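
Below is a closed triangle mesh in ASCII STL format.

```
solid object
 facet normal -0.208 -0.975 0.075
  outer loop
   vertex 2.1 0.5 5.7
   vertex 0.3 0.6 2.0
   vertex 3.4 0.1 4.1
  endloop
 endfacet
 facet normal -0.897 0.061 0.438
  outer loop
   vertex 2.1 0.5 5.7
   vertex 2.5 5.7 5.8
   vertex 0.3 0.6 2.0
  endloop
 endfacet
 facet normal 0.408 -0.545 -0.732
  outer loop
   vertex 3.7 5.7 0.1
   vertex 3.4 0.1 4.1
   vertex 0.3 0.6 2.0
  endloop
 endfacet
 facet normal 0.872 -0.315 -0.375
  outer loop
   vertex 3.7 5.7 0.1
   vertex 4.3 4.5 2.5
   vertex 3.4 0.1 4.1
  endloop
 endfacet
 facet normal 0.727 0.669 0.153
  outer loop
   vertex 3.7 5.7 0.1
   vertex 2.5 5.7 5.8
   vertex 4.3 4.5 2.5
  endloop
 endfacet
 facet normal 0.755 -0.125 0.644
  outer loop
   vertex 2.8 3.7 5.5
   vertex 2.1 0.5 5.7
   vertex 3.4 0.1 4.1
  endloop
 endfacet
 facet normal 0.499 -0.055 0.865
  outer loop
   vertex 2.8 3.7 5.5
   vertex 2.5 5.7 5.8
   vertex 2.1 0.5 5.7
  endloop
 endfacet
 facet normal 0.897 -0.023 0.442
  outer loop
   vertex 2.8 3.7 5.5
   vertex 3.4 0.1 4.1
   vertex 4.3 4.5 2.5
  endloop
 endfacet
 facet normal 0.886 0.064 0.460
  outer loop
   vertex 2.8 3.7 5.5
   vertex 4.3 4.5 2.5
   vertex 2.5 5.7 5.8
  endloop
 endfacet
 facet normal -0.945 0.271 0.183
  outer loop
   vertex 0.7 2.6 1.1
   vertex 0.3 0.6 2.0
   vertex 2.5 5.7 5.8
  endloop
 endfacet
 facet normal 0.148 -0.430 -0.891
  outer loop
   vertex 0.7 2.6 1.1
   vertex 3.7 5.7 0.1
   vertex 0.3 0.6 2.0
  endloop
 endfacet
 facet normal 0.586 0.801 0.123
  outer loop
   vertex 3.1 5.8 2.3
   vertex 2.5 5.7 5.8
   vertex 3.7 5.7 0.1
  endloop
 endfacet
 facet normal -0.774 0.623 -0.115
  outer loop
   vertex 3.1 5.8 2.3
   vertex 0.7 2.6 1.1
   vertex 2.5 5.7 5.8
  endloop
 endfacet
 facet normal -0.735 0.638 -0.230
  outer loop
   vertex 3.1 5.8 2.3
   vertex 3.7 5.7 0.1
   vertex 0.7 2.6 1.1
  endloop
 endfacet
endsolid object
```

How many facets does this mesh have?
14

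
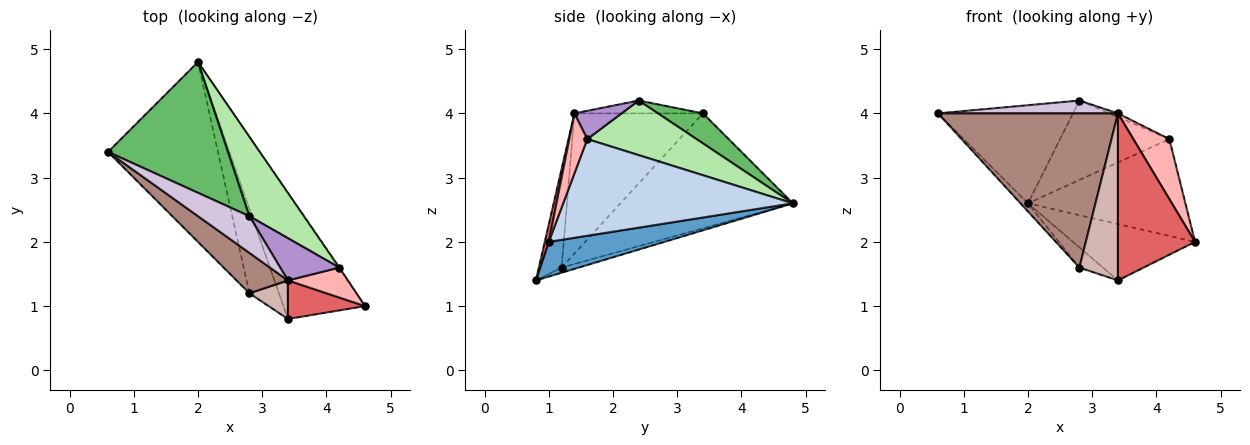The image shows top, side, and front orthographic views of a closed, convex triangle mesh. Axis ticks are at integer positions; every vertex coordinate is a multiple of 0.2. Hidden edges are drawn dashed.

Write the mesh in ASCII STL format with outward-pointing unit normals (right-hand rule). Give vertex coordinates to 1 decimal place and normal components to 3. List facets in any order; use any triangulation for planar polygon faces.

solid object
 facet normal 0.362 0.382 -0.851
  outer loop
   vertex 3.4 0.8 1.4
   vertex 2.0 4.8 2.6
   vertex 4.6 1.0 2.0
  endloop
 endfacet
 facet normal 0.825 0.565 -0.006
  outer loop
   vertex 4.2 1.6 3.6
   vertex 4.6 1.0 2.0
   vertex 2.0 4.8 2.6
  endloop
 endfacet
 facet normal -0.722 0.031 -0.691
  outer loop
   vertex 2.8 1.2 1.6
   vertex 0.6 3.4 4.0
   vertex 2.0 4.8 2.6
  endloop
 endfacet
 facet normal -0.167 0.229 -0.959
  outer loop
   vertex 2.8 1.2 1.6
   vertex 2.0 4.8 2.6
   vertex 3.4 0.8 1.4
  endloop
 endfacet
 facet normal 0.196 0.588 0.784
  outer loop
   vertex 2.8 2.4 4.2
   vertex 2.0 4.8 2.6
   vertex 0.6 3.4 4.0
  endloop
 endfacet
 facet normal 0.577 0.577 0.577
  outer loop
   vertex 2.8 2.4 4.2
   vertex 4.2 1.6 3.6
   vertex 2.0 4.8 2.6
  endloop
 endfacet
 facet normal 0.050 -0.973 0.225
  outer loop
   vertex 3.4 1.4 4.0
   vertex 3.4 0.8 1.4
   vertex 4.6 1.0 2.0
  endloop
 endfacet
 facet normal 0.408 -0.816 0.408
  outer loop
   vertex 3.4 1.4 4.0
   vertex 4.6 1.0 2.0
   vertex 4.2 1.6 3.6
  endloop
 endfacet
 facet normal 0.430 0.078 0.899
  outer loop
   vertex 3.4 1.4 4.0
   vertex 4.2 1.6 3.6
   vertex 2.8 2.4 4.2
  endloop
 endfacet
 facet normal -0.230 -0.322 0.919
  outer loop
   vertex 3.4 1.4 4.0
   vertex 2.8 2.4 4.2
   vertex 0.6 3.4 4.0
  endloop
 endfacet
 facet normal -0.568 -0.796 0.208
  outer loop
   vertex 3.4 1.4 4.0
   vertex 0.6 3.4 4.0
   vertex 2.8 1.2 1.6
  endloop
 endfacet
 facet normal -0.498 -0.845 0.195
  outer loop
   vertex 3.4 1.4 4.0
   vertex 2.8 1.2 1.6
   vertex 3.4 0.8 1.4
  endloop
 endfacet
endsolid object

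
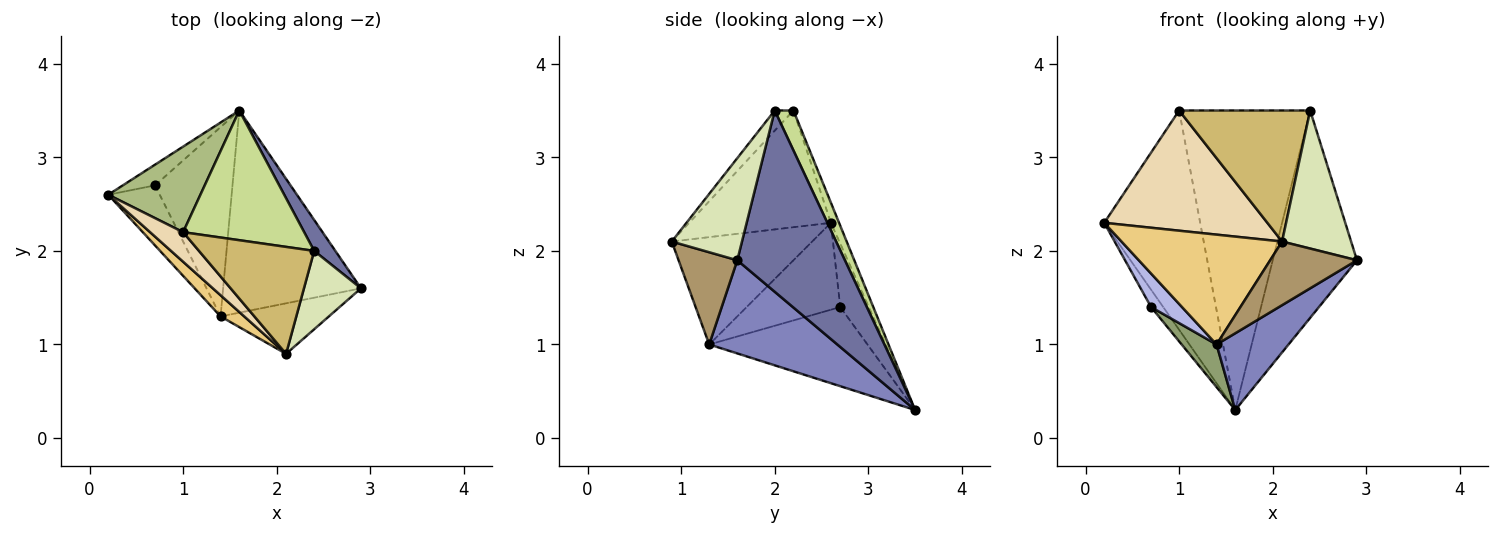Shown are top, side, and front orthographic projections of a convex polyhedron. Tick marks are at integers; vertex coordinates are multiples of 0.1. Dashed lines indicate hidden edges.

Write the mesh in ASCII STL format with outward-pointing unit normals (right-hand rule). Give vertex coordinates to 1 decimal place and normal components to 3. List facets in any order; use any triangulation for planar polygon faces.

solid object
 facet normal 0.784 0.614 0.092
  outer loop
   vertex 2.4 2.0 3.5
   vertex 2.9 1.6 1.9
   vertex 1.6 3.5 0.3
  endloop
 endfacet
 facet normal 0.534 -0.300 -0.790
  outer loop
   vertex 1.4 1.3 1.0
   vertex 1.6 3.5 0.3
   vertex 2.9 1.6 1.9
  endloop
 endfacet
 facet normal -0.833 0.355 -0.424
  outer loop
   vertex 0.7 2.7 1.4
   vertex 0.2 2.6 2.3
   vertex 1.6 3.5 0.3
  endloop
 endfacet
 facet normal -0.828 -0.274 -0.490
  outer loop
   vertex 0.7 2.7 1.4
   vertex 1.4 1.3 1.0
   vertex 0.2 2.6 2.3
  endloop
 endfacet
 facet normal -0.706 -0.156 -0.691
  outer loop
   vertex 0.7 2.7 1.4
   vertex 1.6 3.5 0.3
   vertex 1.4 1.3 1.0
  endloop
 endfacet
 facet normal -0.079 0.929 0.362
  outer loop
   vertex 1.0 2.2 3.5
   vertex 1.6 3.5 0.3
   vertex 0.2 2.6 2.3
  endloop
 endfacet
 facet normal 0.130 0.910 0.394
  outer loop
   vertex 1.0 2.2 3.5
   vertex 2.4 2.0 3.5
   vertex 1.6 3.5 0.3
  endloop
 endfacet
 facet normal 0.662 -0.651 0.370
  outer loop
   vertex 2.1 0.9 2.1
   vertex 2.9 1.6 1.9
   vertex 2.4 2.0 3.5
  endloop
 endfacet
 facet normal 0.468 -0.692 -0.550
  outer loop
   vertex 2.1 0.9 2.1
   vertex 1.4 1.3 1.0
   vertex 2.9 1.6 1.9
  endloop
 endfacet
 facet normal -0.110 -0.770 0.629
  outer loop
   vertex 2.1 0.9 2.1
   vertex 2.4 2.0 3.5
   vertex 1.0 2.2 3.5
  endloop
 endfacet
 facet normal -0.651 -0.745 0.144
  outer loop
   vertex 2.1 0.9 2.1
   vertex 0.2 2.6 2.3
   vertex 1.4 1.3 1.0
  endloop
 endfacet
 facet normal -0.645 -0.742 0.183
  outer loop
   vertex 2.1 0.9 2.1
   vertex 1.0 2.2 3.5
   vertex 0.2 2.6 2.3
  endloop
 endfacet
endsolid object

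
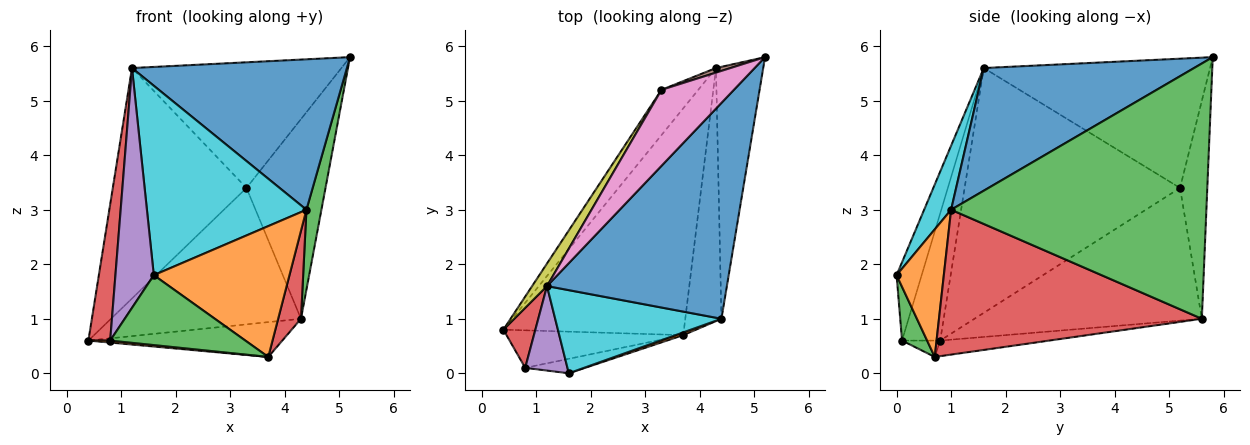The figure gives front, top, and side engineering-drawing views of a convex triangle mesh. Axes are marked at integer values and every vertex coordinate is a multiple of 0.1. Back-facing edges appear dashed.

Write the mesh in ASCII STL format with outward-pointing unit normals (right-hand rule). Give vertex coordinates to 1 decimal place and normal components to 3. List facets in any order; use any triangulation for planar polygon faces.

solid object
 facet normal -0.085 0.151 -0.985
  outer loop
   vertex 4.3 5.6 1.0
   vertex 3.7 0.7 0.3
   vertex 0.4 0.8 0.6
  endloop
 endfacet
 facet normal -0.092 -0.053 -0.994
  outer loop
   vertex 0.8 0.1 0.6
   vertex 0.4 0.8 0.6
   vertex 3.7 0.7 0.3
  endloop
 endfacet
 facet normal 0.179 -0.963 -0.199
  outer loop
   vertex 0.8 0.1 0.6
   vertex 3.7 0.7 0.3
   vertex 1.6 0.0 1.8
  endloop
 endfacet
 facet normal -0.848 -0.485 0.213
  outer loop
   vertex 0.8 0.1 0.6
   vertex 1.2 1.6 5.6
   vertex 0.4 0.8 0.6
  endloop
 endfacet
 facet normal -0.525 -0.803 0.283
  outer loop
   vertex 0.8 0.1 0.6
   vertex 1.6 0.0 1.8
   vertex 1.2 1.6 5.6
  endloop
 endfacet
 facet normal -0.326 0.945 0.022
  outer loop
   vertex 3.3 5.2 3.4
   vertex 5.2 5.8 5.8
   vertex 4.3 5.6 1.0
  endloop
 endfacet
 facet normal -0.679 0.628 0.380
  outer loop
   vertex 3.3 5.2 3.4
   vertex 1.2 1.6 5.6
   vertex 5.2 5.8 5.8
  endloop
 endfacet
 facet normal -0.751 0.627 -0.208
  outer loop
   vertex 3.3 5.2 3.4
   vertex 4.3 5.6 1.0
   vertex 0.4 0.8 0.6
  endloop
 endfacet
 facet normal -0.849 0.527 0.052
  outer loop
   vertex 3.3 5.2 3.4
   vertex 0.4 0.8 0.6
   vertex 1.2 1.6 5.6
  endloop
 endfacet
 facet normal 0.153 -0.905 0.397
  outer loop
   vertex 4.4 1.0 3.0
   vertex 1.2 1.6 5.6
   vertex 1.6 0.0 1.8
  endloop
 endfacet
 facet normal 0.488 -0.499 0.716
  outer loop
   vertex 4.4 1.0 3.0
   vertex 5.2 5.8 5.8
   vertex 1.2 1.6 5.6
  endloop
 endfacet
 facet normal 0.329 -0.944 0.020
  outer loop
   vertex 4.4 1.0 3.0
   vertex 1.6 0.0 1.8
   vertex 3.7 0.7 0.3
  endloop
 endfacet
 facet normal 0.982 -0.058 -0.182
  outer loop
   vertex 4.4 1.0 3.0
   vertex 4.3 5.6 1.0
   vertex 5.2 5.8 5.8
  endloop
 endfacet
 facet normal 0.967 -0.084 -0.241
  outer loop
   vertex 4.4 1.0 3.0
   vertex 3.7 0.7 0.3
   vertex 4.3 5.6 1.0
  endloop
 endfacet
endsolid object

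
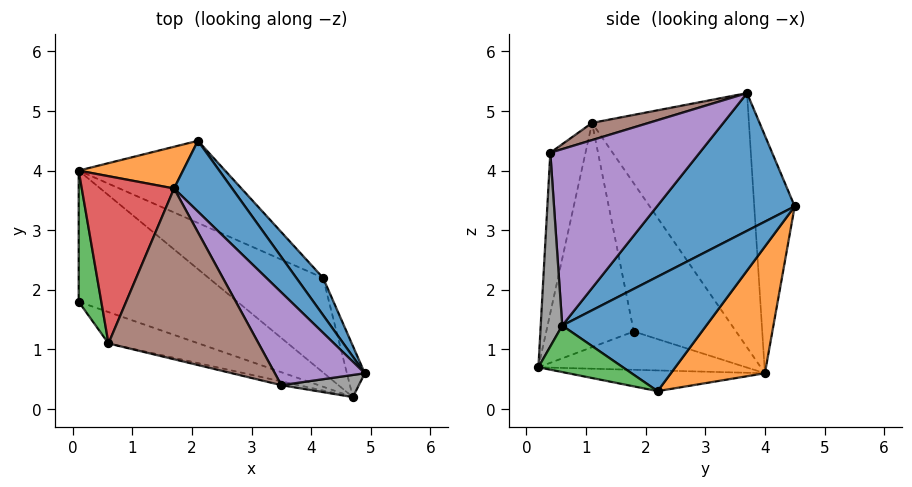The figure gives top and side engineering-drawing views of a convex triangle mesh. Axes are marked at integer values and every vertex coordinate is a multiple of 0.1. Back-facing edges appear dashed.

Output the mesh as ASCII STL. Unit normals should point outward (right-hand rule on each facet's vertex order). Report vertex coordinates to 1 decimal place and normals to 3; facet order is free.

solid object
 facet normal 0.836 0.420 0.353
  outer loop
   vertex 1.7 3.7 5.3
   vertex 4.9 0.6 1.4
   vertex 2.1 4.5 3.4
  endloop
 endfacet
 facet normal -0.529 0.816 0.232
  outer loop
   vertex 0.1 4.0 0.6
   vertex 1.7 3.7 5.3
   vertex 2.1 4.5 3.4
  endloop
 endfacet
 facet normal -0.987 0.048 0.151
  outer loop
   vertex 0.1 4.0 0.6
   vertex 0.1 1.8 1.3
   vertex 0.6 1.1 4.8
  endloop
 endfacet
 facet normal -0.892 0.315 0.324
  outer loop
   vertex 0.1 4.0 0.6
   vertex 0.6 1.1 4.8
   vertex 1.7 3.7 5.3
  endloop
 endfacet
 facet normal 0.841 0.329 0.429
  outer loop
   vertex 3.5 0.4 4.3
   vertex 4.9 0.6 1.4
   vertex 1.7 3.7 5.3
  endloop
 endfacet
 facet normal 0.110 -0.233 0.966
  outer loop
   vertex 3.5 0.4 4.3
   vertex 1.7 3.7 5.3
   vertex 0.6 1.1 4.8
  endloop
 endfacet
 facet normal -0.224 -0.296 -0.929
  outer loop
   vertex 4.7 0.2 0.7
   vertex 0.1 1.8 1.3
   vertex 0.1 4.0 0.6
  endloop
 endfacet
 facet normal 0.620 -0.744 0.248
  outer loop
   vertex 4.7 0.2 0.7
   vertex 4.9 0.6 1.4
   vertex 3.5 0.4 4.3
  endloop
 endfacet
 facet normal -0.341 -0.930 -0.137
  outer loop
   vertex 4.7 0.2 0.7
   vertex 0.6 1.1 4.8
   vertex 0.1 1.8 1.3
  endloop
 endfacet
 facet normal -0.239 -0.971 -0.026
  outer loop
   vertex 4.7 0.2 0.7
   vertex 3.5 0.4 4.3
   vertex 0.6 1.1 4.8
  endloop
 endfacet
 facet normal 0.841 0.503 0.197
  outer loop
   vertex 4.2 2.2 0.3
   vertex 2.1 4.5 3.4
   vertex 4.9 0.6 1.4
  endloop
 endfacet
 facet normal 0.344 0.850 -0.398
  outer loop
   vertex 4.2 2.2 0.3
   vertex 0.1 4.0 0.6
   vertex 2.1 4.5 3.4
  endloop
 endfacet
 facet normal 0.921 0.159 -0.354
  outer loop
   vertex 4.2 2.2 0.3
   vertex 4.9 0.6 1.4
   vertex 4.7 0.2 0.7
  endloop
 endfacet
 facet normal -0.173 -0.235 -0.957
  outer loop
   vertex 4.2 2.2 0.3
   vertex 4.7 0.2 0.7
   vertex 0.1 4.0 0.6
  endloop
 endfacet
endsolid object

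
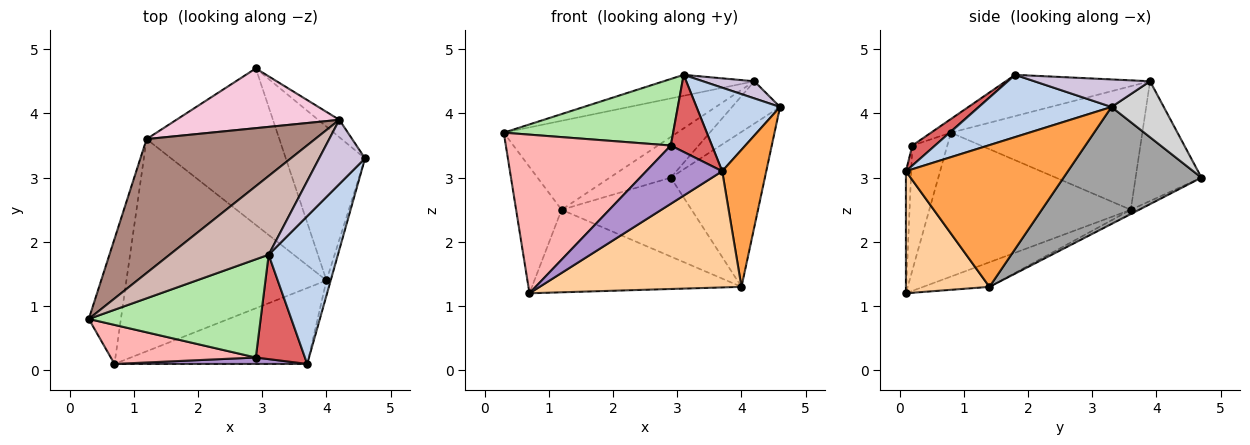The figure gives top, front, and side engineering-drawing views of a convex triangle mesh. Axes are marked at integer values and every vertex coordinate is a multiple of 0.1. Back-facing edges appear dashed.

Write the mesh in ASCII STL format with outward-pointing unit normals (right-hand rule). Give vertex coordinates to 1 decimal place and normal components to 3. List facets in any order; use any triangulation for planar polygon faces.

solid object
 facet normal -0.953 0.215 -0.213
  outer loop
   vertex 1.2 3.6 2.5
   vertex 0.7 0.1 1.2
   vertex 0.3 0.8 3.7
  endloop
 endfacet
 facet normal 0.616 -0.388 0.686
  outer loop
   vertex 3.1 1.8 4.6
   vertex 3.7 0.1 3.1
   vertex 4.6 3.3 4.1
  endloop
 endfacet
 facet normal 0.965 -0.262 -0.029
  outer loop
   vertex 4.0 1.4 1.3
   vertex 4.6 3.3 4.1
   vertex 3.7 0.1 3.1
  endloop
 endfacet
 facet normal 0.327 -0.791 -0.517
  outer loop
   vertex 4.0 1.4 1.3
   vertex 3.7 0.1 3.1
   vertex 0.7 0.1 1.2
  endloop
 endfacet
 facet normal -0.114 0.360 -0.926
  outer loop
   vertex 4.0 1.4 1.3
   vertex 0.7 0.1 1.2
   vertex 1.2 3.6 2.5
  endloop
 endfacet
 facet normal -0.066 -0.560 0.826
  outer loop
   vertex 2.9 0.2 3.5
   vertex 3.1 1.8 4.6
   vertex 0.3 0.8 3.7
  endloop
 endfacet
 facet normal 0.312 -0.564 0.764
  outer loop
   vertex 2.9 0.2 3.5
   vertex 3.7 0.1 3.1
   vertex 3.1 1.8 4.6
  endloop
 endfacet
 facet normal -0.201 -0.951 0.234
  outer loop
   vertex 2.9 0.2 3.5
   vertex 0.3 0.8 3.7
   vertex 0.7 0.1 1.2
  endloop
 endfacet
 facet normal -0.069 -0.992 0.109
  outer loop
   vertex 2.9 0.2 3.5
   vertex 0.7 0.1 1.2
   vertex 3.7 0.1 3.1
  endloop
 endfacet
 facet normal 0.502 -0.223 0.836
  outer loop
   vertex 4.2 3.9 4.5
   vertex 3.1 1.8 4.6
   vertex 4.6 3.3 4.1
  endloop
 endfacet
 facet normal -0.521 0.472 0.711
  outer loop
   vertex 4.2 3.9 4.5
   vertex 1.2 3.6 2.5
   vertex 0.3 0.8 3.7
  endloop
 endfacet
 facet normal -0.373 0.238 0.897
  outer loop
   vertex 4.2 3.9 4.5
   vertex 0.3 0.8 3.7
   vertex 3.1 1.8 4.6
  endloop
 endfacet
 facet normal -0.029 0.450 -0.892
  outer loop
   vertex 2.9 4.7 3.0
   vertex 4.0 1.4 1.3
   vertex 1.2 3.6 2.5
  endloop
 endfacet
 facet normal -0.519 0.481 0.706
  outer loop
   vertex 2.9 4.7 3.0
   vertex 1.2 3.6 2.5
   vertex 4.2 3.9 4.5
  endloop
 endfacet
 facet normal 0.721 0.492 -0.488
  outer loop
   vertex 2.9 4.7 3.0
   vertex 4.6 3.3 4.1
   vertex 4.0 1.4 1.3
  endloop
 endfacet
 facet normal 0.710 0.652 -0.268
  outer loop
   vertex 2.9 4.7 3.0
   vertex 4.2 3.9 4.5
   vertex 4.6 3.3 4.1
  endloop
 endfacet
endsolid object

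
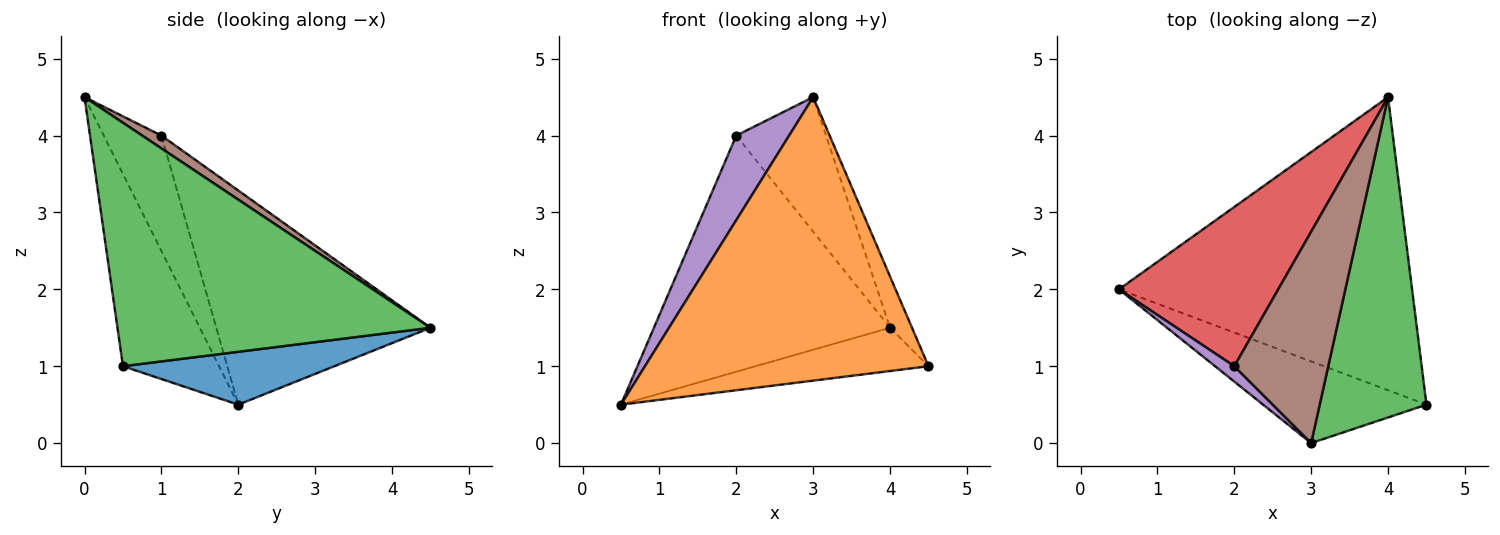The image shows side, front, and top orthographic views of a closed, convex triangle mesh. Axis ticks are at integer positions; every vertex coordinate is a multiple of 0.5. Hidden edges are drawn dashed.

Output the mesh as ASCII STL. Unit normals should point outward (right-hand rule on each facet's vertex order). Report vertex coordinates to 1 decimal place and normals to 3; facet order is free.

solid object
 facet normal 0.176 0.144 -0.974
  outer loop
   vertex 4.0 4.5 1.5
   vertex 4.5 0.5 1.0
   vertex 0.5 2.0 0.5
  endloop
 endfacet
 facet normal -0.310 -0.914 -0.263
  outer loop
   vertex 3.0 0.0 4.5
   vertex 0.5 2.0 0.5
   vertex 4.5 0.5 1.0
  endloop
 endfacet
 facet normal 0.914 0.064 0.401
  outer loop
   vertex 3.0 0.0 4.5
   vertex 4.5 0.5 1.0
   vertex 4.0 4.5 1.5
  endloop
 endfacet
 facet normal -0.601 0.663 0.447
  outer loop
   vertex 2.0 1.0 4.0
   vertex 4.0 4.5 1.5
   vertex 0.5 2.0 0.5
  endloop
 endfacet
 facet normal -0.732 -0.671 0.122
  outer loop
   vertex 2.0 1.0 4.0
   vertex 0.5 2.0 0.5
   vertex 3.0 0.0 4.5
  endloop
 endfacet
 facet normal 0.114 0.533 0.838
  outer loop
   vertex 2.0 1.0 4.0
   vertex 3.0 0.0 4.5
   vertex 4.0 4.5 1.5
  endloop
 endfacet
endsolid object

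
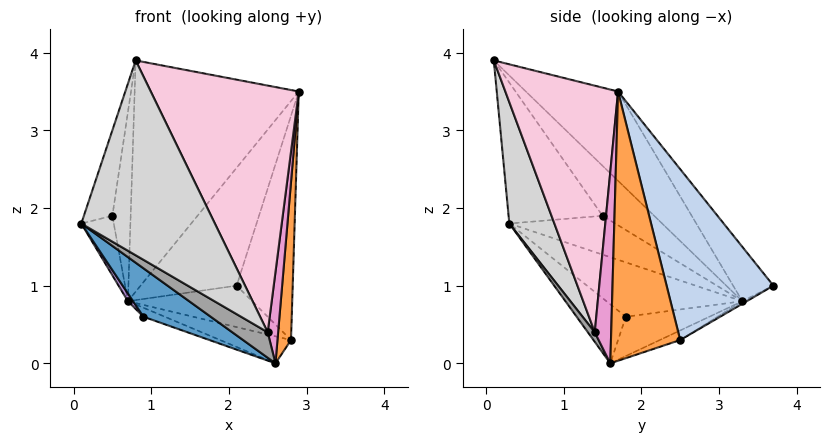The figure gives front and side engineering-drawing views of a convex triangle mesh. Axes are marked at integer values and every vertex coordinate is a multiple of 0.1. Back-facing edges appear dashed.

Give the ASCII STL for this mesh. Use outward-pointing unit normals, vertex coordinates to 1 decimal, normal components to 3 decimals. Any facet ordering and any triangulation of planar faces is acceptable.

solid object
 facet normal -0.343 -0.469 -0.814
  outer loop
   vertex 0.9 1.8 0.6
   vertex 2.6 1.6 0.0
   vertex 0.1 0.3 1.8
  endloop
 endfacet
 facet normal 0.882 0.463 0.088
  outer loop
   vertex 2.8 2.5 0.3
   vertex 2.1 3.7 1.0
   vertex 2.9 1.7 3.5
  endloop
 endfacet
 facet normal 0.978 -0.191 -0.078
  outer loop
   vertex 2.8 2.5 0.3
   vertex 2.9 1.7 3.5
   vertex 2.6 1.6 0.0
  endloop
 endfacet
 facet normal -0.904 0.274 0.328
  outer loop
   vertex 0.5 1.5 1.9
   vertex 0.1 0.3 1.8
   vertex 0.8 0.1 3.9
  endloop
 endfacet
 facet normal -0.293 0.699 0.653
  outer loop
   vertex 0.7 3.3 0.8
   vertex 2.9 1.7 3.5
   vertex 2.1 3.7 1.0
  endloop
 endfacet
 facet normal -0.361 0.643 0.675
  outer loop
   vertex 0.7 3.3 0.8
   vertex 0.8 0.1 3.9
   vertex 2.9 1.7 3.5
  endloop
 endfacet
 facet normal -0.882 0.313 0.351
  outer loop
   vertex 0.7 3.3 0.8
   vertex 0.5 1.5 1.9
   vertex 0.8 0.1 3.9
  endloop
 endfacet
 facet normal -0.018 0.496 -0.868
  outer loop
   vertex 0.7 3.3 0.8
   vertex 2.1 3.7 1.0
   vertex 2.8 2.5 0.3
  endloop
 endfacet
 facet normal -0.813 -0.031 -0.581
  outer loop
   vertex 0.7 3.3 0.8
   vertex 0.9 1.8 0.6
   vertex 0.1 0.3 1.8
  endloop
 endfacet
 facet normal -0.914 0.280 0.293
  outer loop
   vertex 0.7 3.3 0.8
   vertex 0.1 0.3 1.8
   vertex 0.5 1.5 1.9
  endloop
 endfacet
 facet normal -0.323 0.083 -0.943
  outer loop
   vertex 0.7 3.3 0.8
   vertex 2.6 1.6 0.0
   vertex 0.9 1.8 0.6
  endloop
 endfacet
 facet normal -0.096 0.334 -0.938
  outer loop
   vertex 0.7 3.3 0.8
   vertex 2.8 2.5 0.3
   vertex 2.6 1.6 0.0
  endloop
 endfacet
 facet normal 0.843 -0.535 -0.057
  outer loop
   vertex 2.5 1.4 0.4
   vertex 2.6 1.6 0.0
   vertex 2.9 1.7 3.5
  endloop
 endfacet
 facet normal 0.606 -0.796 -0.001
  outer loop
   vertex 2.5 1.4 0.4
   vertex 2.9 1.7 3.5
   vertex 0.8 0.1 3.9
  endloop
 endfacet
 facet normal 0.175 -0.897 -0.405
  outer loop
   vertex 2.5 1.4 0.4
   vertex 0.1 0.3 1.8
   vertex 2.6 1.6 0.0
  endloop
 endfacet
 facet normal 0.314 -0.930 -0.193
  outer loop
   vertex 2.5 1.4 0.4
   vertex 0.8 0.1 3.9
   vertex 0.1 0.3 1.8
  endloop
 endfacet
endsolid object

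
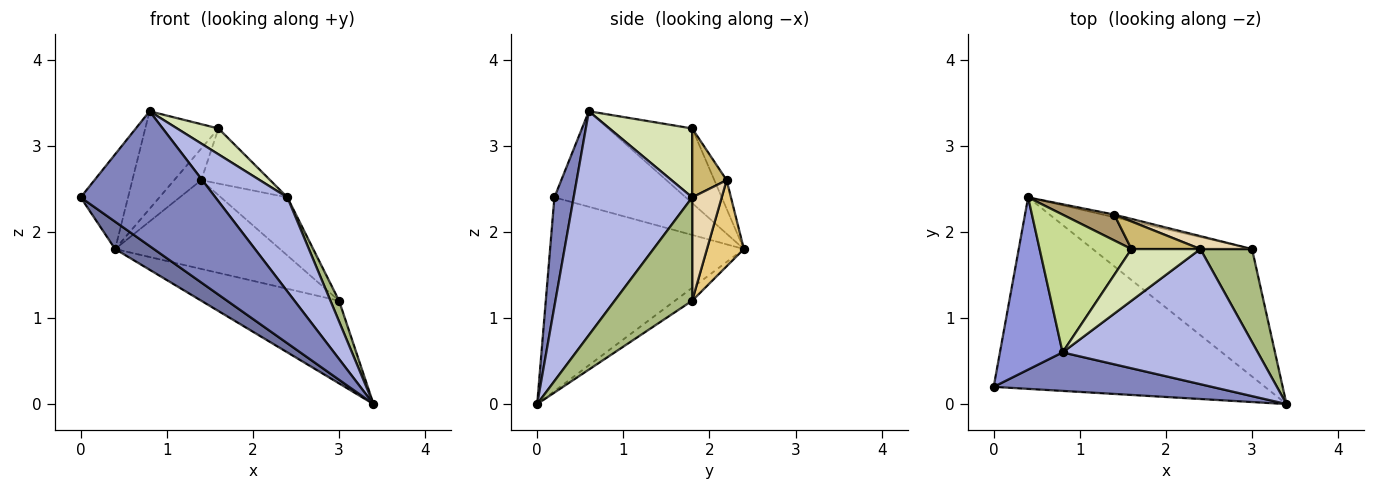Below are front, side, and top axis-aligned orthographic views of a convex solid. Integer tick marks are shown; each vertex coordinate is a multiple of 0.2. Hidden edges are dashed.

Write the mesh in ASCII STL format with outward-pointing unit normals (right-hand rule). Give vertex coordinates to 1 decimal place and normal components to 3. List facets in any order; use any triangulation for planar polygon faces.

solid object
 facet normal -0.577 -0.115 -0.808
  outer loop
   vertex 0.4 2.4 1.8
   vertex 3.4 0.0 0.0
   vertex 0.0 0.2 2.4
  endloop
 endfacet
 facet normal 0.136 -0.953 0.272
  outer loop
   vertex 0.8 0.6 3.4
   vertex 0.0 0.2 2.4
   vertex 3.4 0.0 0.0
  endloop
 endfacet
 facet normal -0.801 0.289 0.525
  outer loop
   vertex 0.8 0.6 3.4
   vertex 0.4 2.4 1.8
   vertex 0.0 0.2 2.4
  endloop
 endfacet
 facet normal 0.685 -0.416 0.598
  outer loop
   vertex 2.4 1.8 2.4
   vertex 0.8 0.6 3.4
   vertex 3.4 0.0 0.0
  endloop
 endfacet
 facet normal -0.068 0.543 -0.837
  outer loop
   vertex 3.0 1.8 1.2
   vertex 3.4 0.0 0.0
   vertex 0.4 2.4 1.8
  endloop
 endfacet
 facet normal 0.890 -0.099 0.445
  outer loop
   vertex 3.0 1.8 1.2
   vertex 2.4 1.8 2.4
   vertex 3.4 0.0 0.0
  endloop
 endfacet
 facet normal -0.553 0.482 0.680
  outer loop
   vertex 1.6 1.8 3.2
   vertex 0.4 2.4 1.8
   vertex 0.8 0.6 3.4
  endloop
 endfacet
 facet normal 0.667 -0.333 0.667
  outer loop
   vertex 1.6 1.8 3.2
   vertex 0.8 0.6 3.4
   vertex 2.4 1.8 2.4
  endloop
 endfacet
 facet normal -0.332 0.730 0.597
  outer loop
   vertex 1.4 2.2 2.6
   vertex 0.4 2.4 1.8
   vertex 1.6 1.8 3.2
  endloop
 endfacet
 facet normal 0.408 0.816 0.408
  outer loop
   vertex 1.4 2.2 2.6
   vertex 1.6 1.8 3.2
   vertex 2.4 1.8 2.4
  endloop
 endfacet
 facet normal 0.218 0.975 -0.029
  outer loop
   vertex 1.4 2.2 2.6
   vertex 3.0 1.8 1.2
   vertex 0.4 2.4 1.8
  endloop
 endfacet
 facet normal 0.398 0.896 0.199
  outer loop
   vertex 1.4 2.2 2.6
   vertex 2.4 1.8 2.4
   vertex 3.0 1.8 1.2
  endloop
 endfacet
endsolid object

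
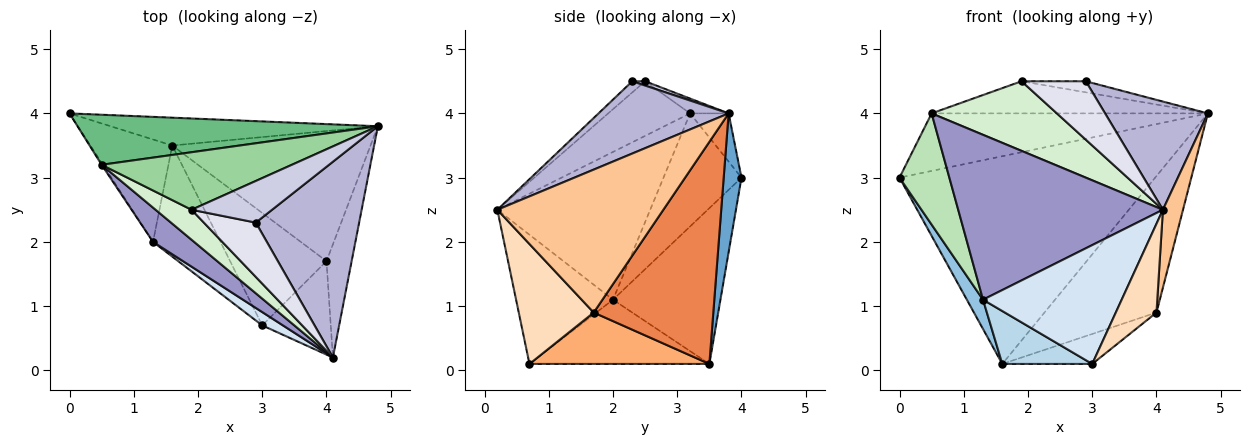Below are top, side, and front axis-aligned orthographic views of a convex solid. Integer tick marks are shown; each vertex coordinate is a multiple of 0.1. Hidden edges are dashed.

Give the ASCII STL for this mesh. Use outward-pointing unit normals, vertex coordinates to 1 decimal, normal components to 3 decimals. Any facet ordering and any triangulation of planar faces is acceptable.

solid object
 facet normal 0.069 0.989 -0.133
  outer loop
   vertex 1.6 3.5 0.1
   vertex 0.0 4.0 3.0
   vertex 4.8 3.8 4.0
  endloop
 endfacet
 facet normal -0.877 -0.132 -0.461
  outer loop
   vertex 1.3 2.0 1.1
   vertex 0.0 4.0 3.0
   vertex 1.6 3.5 0.1
  endloop
 endfacet
 facet normal -0.652 -0.326 -0.685
  outer loop
   vertex 1.3 2.0 1.1
   vertex 1.6 3.5 0.1
   vertex 3.0 0.7 0.1
  endloop
 endfacet
 facet normal -0.570 -0.816 0.091
  outer loop
   vertex 1.3 2.0 1.1
   vertex 3.0 0.7 0.1
   vertex 4.1 0.2 2.5
  endloop
 endfacet
 facet normal 0.612 0.573 -0.546
  outer loop
   vertex 4.0 1.7 0.9
   vertex 1.6 3.5 0.1
   vertex 4.8 3.8 4.0
  endloop
 endfacet
 facet normal 0.458 0.229 -0.859
  outer loop
   vertex 4.0 1.7 0.9
   vertex 3.0 0.7 0.1
   vertex 1.6 3.5 0.1
  endloop
 endfacet
 facet normal 0.978 -0.118 -0.172
  outer loop
   vertex 4.0 1.7 0.9
   vertex 4.8 3.8 4.0
   vertex 4.1 0.2 2.5
  endloop
 endfacet
 facet normal 0.785 -0.426 -0.449
  outer loop
   vertex 4.0 1.7 0.9
   vertex 4.1 0.2 2.5
   vertex 3.0 0.7 0.1
  endloop
 endfacet
 facet normal -0.105 0.750 0.653
  outer loop
   vertex 0.5 3.2 4.0
   vertex 4.8 3.8 4.0
   vertex 0.0 4.0 3.0
  endloop
 endfacet
 facet normal -0.068 0.486 0.871
  outer loop
   vertex 0.5 3.2 4.0
   vertex 1.9 2.5 4.5
   vertex 4.8 3.8 4.0
  endloop
 endfacet
 facet normal -0.843 -0.539 -0.010
  outer loop
   vertex 0.5 3.2 4.0
   vertex 0.0 4.0 3.0
   vertex 1.3 2.0 1.1
  endloop
 endfacet
 facet normal -0.515 -0.787 0.339
  outer loop
   vertex 0.5 3.2 4.0
   vertex 4.1 0.2 2.5
   vertex 1.9 2.5 4.5
  endloop
 endfacet
 facet normal -0.590 -0.790 0.164
  outer loop
   vertex 0.5 3.2 4.0
   vertex 1.3 2.0 1.1
   vertex 4.1 0.2 2.5
  endloop
 endfacet
 facet normal 0.522 -0.413 0.746
  outer loop
   vertex 2.9 2.3 4.5
   vertex 4.1 0.2 2.5
   vertex 4.8 3.8 4.0
  endloop
 endfacet
 facet normal 0.051 0.257 0.965
  outer loop
   vertex 2.9 2.3 4.5
   vertex 4.8 3.8 4.0
   vertex 1.9 2.5 4.5
  endloop
 endfacet
 facet normal -0.145 -0.725 0.674
  outer loop
   vertex 2.9 2.3 4.5
   vertex 1.9 2.5 4.5
   vertex 4.1 0.2 2.5
  endloop
 endfacet
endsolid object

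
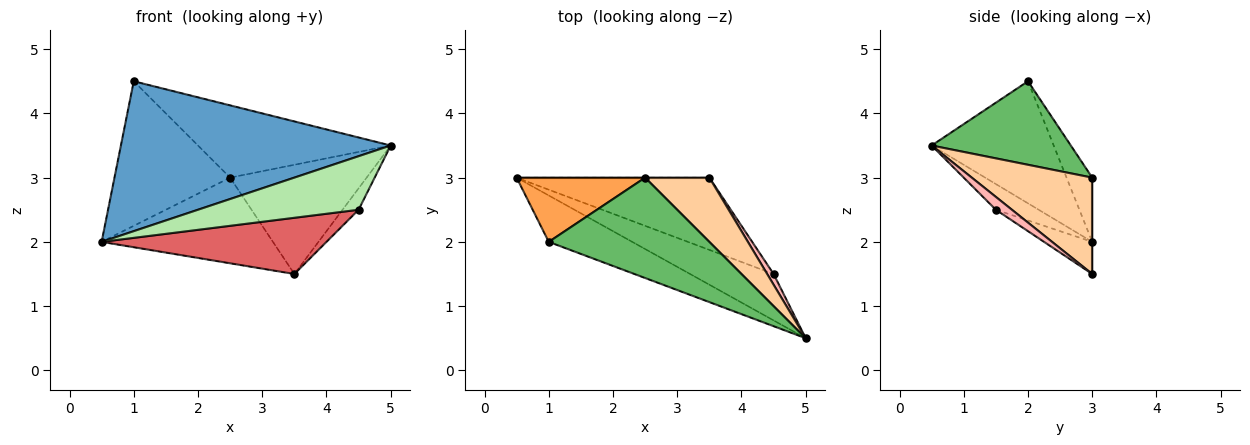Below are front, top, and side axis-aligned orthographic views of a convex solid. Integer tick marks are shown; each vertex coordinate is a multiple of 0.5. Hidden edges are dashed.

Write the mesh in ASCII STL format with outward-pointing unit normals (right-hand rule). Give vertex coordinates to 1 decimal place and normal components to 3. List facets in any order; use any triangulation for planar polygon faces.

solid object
 facet normal -0.397 -0.877 -0.271
  outer loop
   vertex 1.0 2.0 4.5
   vertex 0.5 3.0 2.0
   vertex 5.0 0.5 3.5
  endloop
 endfacet
 facet normal 0.000 1.000 0.000
  outer loop
   vertex 2.5 3.0 3.0
   vertex 3.5 3.0 1.5
   vertex 0.5 3.0 2.0
  endloop
 endfacet
 facet normal -0.199 0.896 0.398
  outer loop
   vertex 2.5 3.0 3.0
   vertex 0.5 3.0 2.0
   vertex 1.0 2.0 4.5
  endloop
 endfacet
 facet normal 0.605 0.686 0.404
  outer loop
   vertex 2.5 3.0 3.0
   vertex 5.0 0.5 3.5
   vertex 3.5 3.0 1.5
  endloop
 endfacet
 facet normal 0.389 0.538 0.748
  outer loop
   vertex 2.5 3.0 3.0
   vertex 1.0 2.0 4.5
   vertex 5.0 0.5 3.5
  endloop
 endfacet
 facet normal -0.198 -0.741 -0.642
  outer loop
   vertex 4.5 1.5 2.5
   vertex 5.0 0.5 3.5
   vertex 0.5 3.0 2.0
  endloop
 endfacet
 facet normal -0.130 -0.609 -0.783
  outer loop
   vertex 4.5 1.5 2.5
   vertex 0.5 3.0 2.0
   vertex 3.5 3.0 1.5
  endloop
 endfacet
 facet normal 0.667 0.667 0.333
  outer loop
   vertex 4.5 1.5 2.5
   vertex 3.5 3.0 1.5
   vertex 5.0 0.5 3.5
  endloop
 endfacet
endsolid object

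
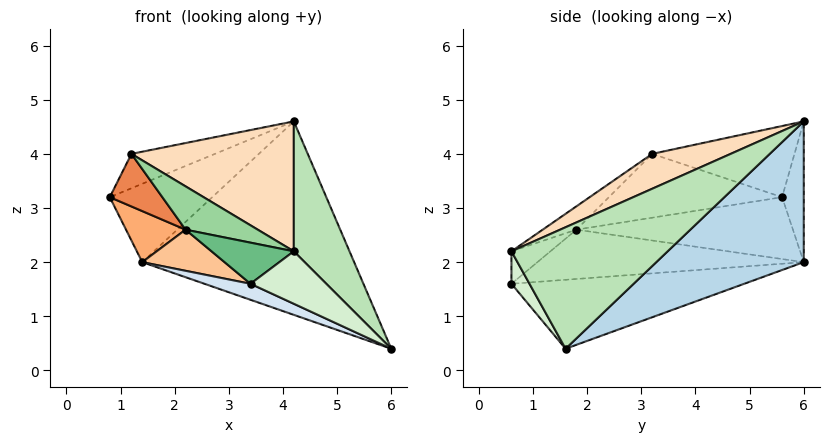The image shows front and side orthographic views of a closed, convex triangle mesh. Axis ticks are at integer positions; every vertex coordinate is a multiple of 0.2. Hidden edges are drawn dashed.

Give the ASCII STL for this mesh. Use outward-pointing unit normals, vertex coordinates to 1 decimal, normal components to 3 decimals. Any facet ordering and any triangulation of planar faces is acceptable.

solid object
 facet normal -0.394 0.231 0.890
  outer loop
   vertex 1.2 3.2 4.0
   vertex 4.2 6.0 4.6
   vertex 0.8 5.6 3.2
  endloop
 endfacet
 facet normal -0.202 0.955 0.217
  outer loop
   vertex 1.4 6.0 2.0
   vertex 0.8 5.6 3.2
   vertex 4.2 6.0 4.6
  endloop
 endfacet
 facet normal 0.487 0.699 -0.524
  outer loop
   vertex 1.4 6.0 2.0
   vertex 4.2 6.0 4.6
   vertex 6.0 1.6 0.4
  endloop
 endfacet
 facet normal -0.393 -0.078 -0.916
  outer loop
   vertex 1.4 6.0 2.0
   vertex 6.0 1.6 0.4
   vertex 3.4 0.6 1.6
  endloop
 endfacet
 facet normal -0.891 -0.270 -0.366
  outer loop
   vertex 2.2 1.8 2.6
   vertex 1.2 3.2 4.0
   vertex 0.8 5.6 3.2
  endloop
 endfacet
 facet normal -0.838 -0.230 -0.496
  outer loop
   vertex 2.2 1.8 2.6
   vertex 0.8 5.6 3.2
   vertex 1.4 6.0 2.0
  endloop
 endfacet
 facet normal -0.749 -0.231 -0.621
  outer loop
   vertex 2.2 1.8 2.6
   vertex 1.4 6.0 2.0
   vertex 3.4 0.6 1.6
  endloop
 endfacet
 facet normal 0.193 -0.399 0.897
  outer loop
   vertex 4.2 0.6 2.2
   vertex 4.2 6.0 4.6
   vertex 1.2 3.2 4.0
  endloop
 endfacet
 facet normal -0.372 -0.785 0.496
  outer loop
   vertex 4.2 0.6 2.2
   vertex 2.2 1.8 2.6
   vertex 3.4 0.6 1.6
  endloop
 endfacet
 facet normal -0.362 -0.776 0.517
  outer loop
   vertex 4.2 0.6 2.2
   vertex 1.2 3.2 4.0
   vertex 2.2 1.8 2.6
  endloop
 endfacet
 facet normal 0.752 -0.268 0.603
  outer loop
   vertex 4.2 0.6 2.2
   vertex 6.0 1.6 0.4
   vertex 4.2 6.0 4.6
  endloop
 endfacet
 facet normal 0.221 -0.929 -0.295
  outer loop
   vertex 4.2 0.6 2.2
   vertex 3.4 0.6 1.6
   vertex 6.0 1.6 0.4
  endloop
 endfacet
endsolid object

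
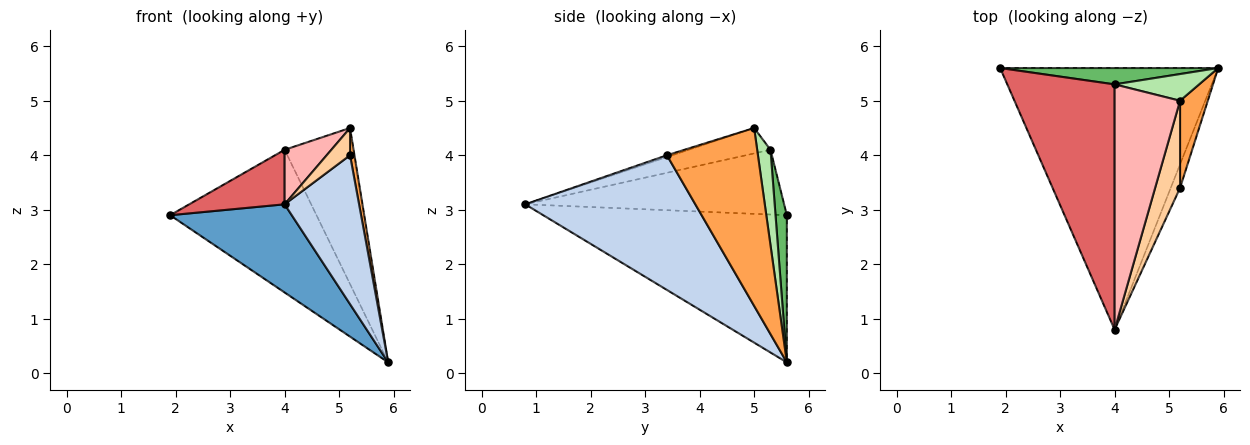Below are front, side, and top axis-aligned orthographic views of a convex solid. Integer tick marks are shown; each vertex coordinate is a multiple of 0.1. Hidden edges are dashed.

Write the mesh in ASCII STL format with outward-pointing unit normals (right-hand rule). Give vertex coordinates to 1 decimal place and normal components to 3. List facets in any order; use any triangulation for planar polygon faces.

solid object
 facet normal -0.539 -0.269 -0.798
  outer loop
   vertex 4.0 0.8 3.1
   vertex 1.9 5.6 2.9
   vertex 5.9 5.6 0.2
  endloop
 endfacet
 facet normal 0.914 -0.400 -0.063
  outer loop
   vertex 5.2 3.4 4.0
   vertex 4.0 0.8 3.1
   vertex 5.9 5.6 0.2
  endloop
 endfacet
 facet normal 0.987 -0.048 0.154
  outer loop
   vertex 5.2 3.4 4.0
   vertex 5.9 5.6 0.2
   vertex 5.2 5.0 4.5
  endloop
 endfacet
 facet normal -0.069 -0.298 0.952
  outer loop
   vertex 5.2 3.4 4.0
   vertex 5.2 5.0 4.5
   vertex 4.0 0.8 3.1
  endloop
 endfacet
 facet normal 0.077 0.991 0.114
  outer loop
   vertex 4.0 5.3 4.1
   vertex 5.9 5.6 0.2
   vertex 1.9 5.6 2.9
  endloop
 endfacet
 facet normal 0.187 0.968 0.166
  outer loop
   vertex 4.0 5.3 4.1
   vertex 5.2 5.0 4.5
   vertex 5.9 5.6 0.2
  endloop
 endfacet
 facet normal -0.507 -0.187 0.841
  outer loop
   vertex 4.0 5.3 4.1
   vertex 1.9 5.6 2.9
   vertex 4.0 0.8 3.1
  endloop
 endfacet
 facet normal -0.355 -0.203 0.913
  outer loop
   vertex 4.0 5.3 4.1
   vertex 4.0 0.8 3.1
   vertex 5.2 5.0 4.5
  endloop
 endfacet
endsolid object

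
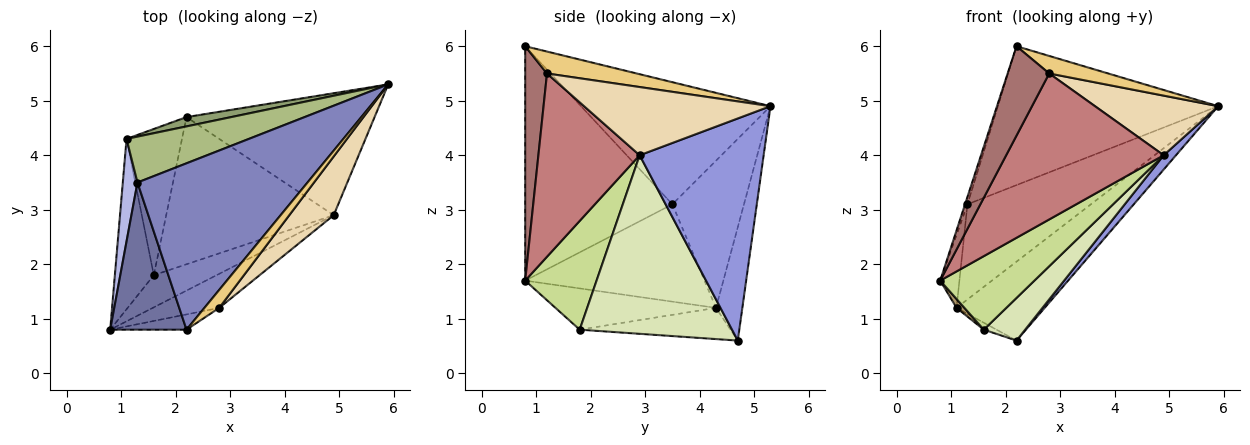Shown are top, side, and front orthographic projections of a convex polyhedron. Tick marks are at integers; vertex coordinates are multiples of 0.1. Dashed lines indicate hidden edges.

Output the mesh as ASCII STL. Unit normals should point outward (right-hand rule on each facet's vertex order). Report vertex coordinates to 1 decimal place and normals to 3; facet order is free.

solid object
 facet normal -0.951 0.016 0.310
  outer loop
   vertex 1.3 3.5 3.1
   vertex 0.8 0.8 1.7
   vertex 2.2 0.8 6.0
  endloop
 endfacet
 facet normal -0.483 0.561 0.672
  outer loop
   vertex 1.3 3.5 3.1
   vertex 2.2 0.8 6.0
   vertex 5.9 5.3 4.9
  endloop
 endfacet
 facet normal 0.761 -0.075 -0.644
  outer loop
   vertex 4.9 2.9 4.0
   vertex 2.2 4.7 0.6
   vertex 5.9 5.3 4.9
  endloop
 endfacet
 facet normal -0.983 0.105 0.148
  outer loop
   vertex 1.1 4.3 1.2
   vertex 0.8 0.8 1.7
   vertex 1.3 3.5 3.1
  endloop
 endfacet
 facet normal -0.285 0.952 0.112
  outer loop
   vertex 1.1 4.3 1.2
   vertex 5.9 5.3 4.9
   vertex 2.2 4.7 0.6
  endloop
 endfacet
 facet normal -0.463 0.798 0.385
  outer loop
   vertex 1.1 4.3 1.2
   vertex 1.3 3.5 3.1
   vertex 5.9 5.3 4.9
  endloop
 endfacet
 facet normal 0.570 -0.753 -0.329
  outer loop
   vertex 1.6 1.8 0.8
   vertex 4.9 2.9 4.0
   vertex 0.8 0.8 1.7
  endloop
 endfacet
 facet normal 0.715 -0.194 -0.671
  outer loop
   vertex 1.6 1.8 0.8
   vertex 2.2 4.7 0.6
   vertex 4.9 2.9 4.0
  endloop
 endfacet
 facet normal -0.727 -0.036 -0.686
  outer loop
   vertex 1.6 1.8 0.8
   vertex 0.8 0.8 1.7
   vertex 1.1 4.3 1.2
  endloop
 endfacet
 facet normal -0.490 0.041 -0.871
  outer loop
   vertex 1.6 1.8 0.8
   vertex 1.1 4.3 1.2
   vertex 2.2 4.7 0.6
  endloop
 endfacet
 facet normal 0.728 -0.479 0.491
  outer loop
   vertex 2.8 1.2 5.5
   vertex 5.9 5.3 4.9
   vertex 2.2 0.8 6.0
  endloop
 endfacet
 facet normal 0.733 -0.484 0.477
  outer loop
   vertex 2.8 1.2 5.5
   vertex 4.9 2.9 4.0
   vertex 5.9 5.3 4.9
  endloop
 endfacet
 facet normal 0.459 -0.876 -0.150
  outer loop
   vertex 2.8 1.2 5.5
   vertex 2.2 0.8 6.0
   vertex 0.8 0.8 1.7
  endloop
 endfacet
 facet normal 0.531 -0.825 -0.192
  outer loop
   vertex 2.8 1.2 5.5
   vertex 0.8 0.8 1.7
   vertex 4.9 2.9 4.0
  endloop
 endfacet
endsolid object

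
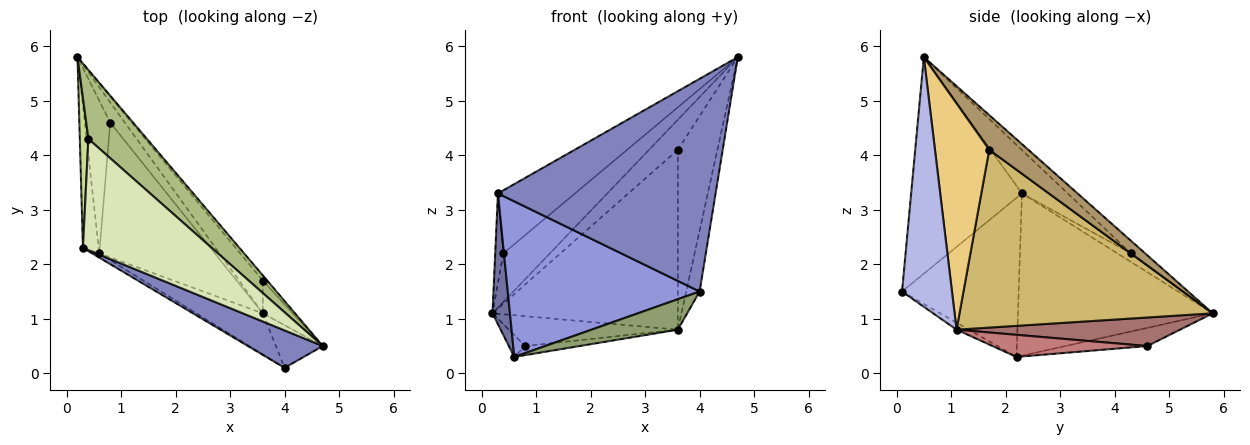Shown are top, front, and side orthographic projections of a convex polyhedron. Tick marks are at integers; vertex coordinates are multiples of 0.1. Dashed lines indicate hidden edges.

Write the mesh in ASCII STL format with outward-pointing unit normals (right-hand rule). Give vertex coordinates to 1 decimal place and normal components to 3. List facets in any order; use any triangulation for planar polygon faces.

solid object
 facet normal -0.991 -0.089 -0.096
  outer loop
   vertex 0.3 2.3 3.3
   vertex 0.2 5.8 1.1
   vertex 0.6 2.2 0.3
  endloop
 endfacet
 facet normal -0.448 -0.880 0.155
  outer loop
   vertex 0.3 2.3 3.3
   vertex 4.0 0.1 1.5
   vertex 4.7 0.5 5.8
  endloop
 endfacet
 facet normal -0.519 -0.854 -0.023
  outer loop
   vertex 0.3 2.3 3.3
   vertex 0.6 2.2 0.3
   vertex 4.0 0.1 1.5
  endloop
 endfacet
 facet normal 0.950 0.255 -0.178
  outer loop
   vertex 3.6 1.1 0.8
   vertex 4.7 0.5 5.8
   vertex 4.0 0.1 1.5
  endloop
 endfacet
 facet normal -0.084 -0.594 -0.800
  outer loop
   vertex 3.6 1.1 0.8
   vertex 4.0 0.1 1.5
   vertex 0.6 2.2 0.3
  endloop
 endfacet
 facet normal -0.173 0.567 0.805
  outer loop
   vertex 0.4 4.3 2.2
   vertex 4.7 0.5 5.8
   vertex 0.2 5.8 1.1
  endloop
 endfacet
 facet normal -0.651 0.391 0.651
  outer loop
   vertex 0.4 4.3 2.2
   vertex 0.2 5.8 1.1
   vertex 0.3 2.3 3.3
  endloop
 endfacet
 facet normal -0.281 0.473 0.835
  outer loop
   vertex 0.4 4.3 2.2
   vertex 0.3 2.3 3.3
   vertex 4.7 0.5 5.8
  endloop
 endfacet
 facet normal 0.801 0.590 -0.102
  outer loop
   vertex 3.6 1.7 4.1
   vertex 0.2 5.8 1.1
   vertex 4.7 0.5 5.8
  endloop
 endfacet
 facet normal 0.802 0.587 -0.107
  outer loop
   vertex 3.6 1.7 4.1
   vertex 3.6 1.1 0.8
   vertex 0.2 5.8 1.1
  endloop
 endfacet
 facet normal 0.804 0.586 -0.106
  outer loop
   vertex 3.6 1.7 4.1
   vertex 4.7 0.5 5.8
   vertex 3.6 1.1 0.8
  endloop
 endfacet
 facet normal -0.577 0.115 -0.808
  outer loop
   vertex 0.8 4.6 0.5
   vertex 0.6 2.2 0.3
   vertex 0.2 5.8 1.1
  endloop
 endfacet
 facet normal 0.738 0.558 -0.378
  outer loop
   vertex 0.8 4.6 0.5
   vertex 0.2 5.8 1.1
   vertex 3.6 1.1 0.8
  endloop
 endfacet
 facet normal 0.188 0.066 -0.980
  outer loop
   vertex 0.8 4.6 0.5
   vertex 3.6 1.1 0.8
   vertex 0.6 2.2 0.3
  endloop
 endfacet
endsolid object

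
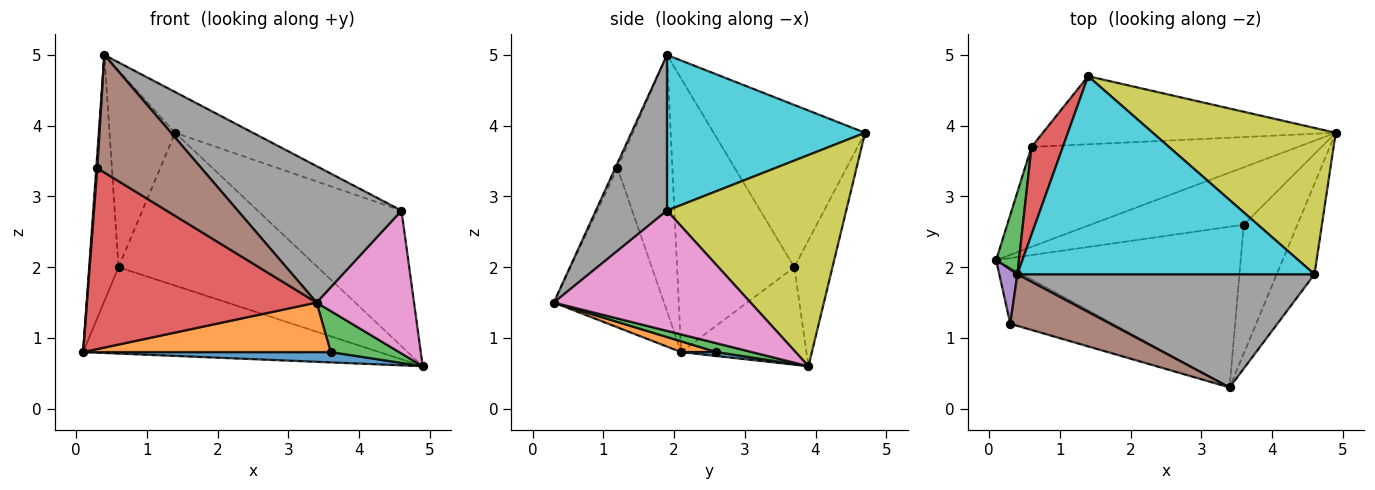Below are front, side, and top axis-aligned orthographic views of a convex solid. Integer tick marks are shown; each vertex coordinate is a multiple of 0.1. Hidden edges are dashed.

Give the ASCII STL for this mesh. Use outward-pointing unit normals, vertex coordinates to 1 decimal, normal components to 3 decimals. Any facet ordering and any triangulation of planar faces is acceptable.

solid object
 facet normal 0.025 -0.177 -0.984
  outer loop
   vertex 3.6 2.6 0.8
   vertex 0.1 2.1 0.8
   vertex 4.9 3.9 0.6
  endloop
 endfacet
 facet normal 0.042 -0.294 -0.955
  outer loop
   vertex 3.6 2.6 0.8
   vertex 3.4 0.3 1.5
   vertex 0.1 2.1 0.8
  endloop
 endfacet
 facet normal 0.155 -0.300 -0.941
  outer loop
   vertex 3.6 2.6 0.8
   vertex 4.9 3.9 0.6
   vertex 3.4 0.3 1.5
  endloop
 endfacet
 facet normal -0.417 -0.868 -0.269
  outer loop
   vertex 0.3 1.2 3.4
   vertex 0.1 2.1 0.8
   vertex 3.4 0.3 1.5
  endloop
 endfacet
 facet normal -0.997 -0.018 0.070
  outer loop
   vertex 0.3 1.2 3.4
   vertex 0.4 1.9 5.0
   vertex 0.1 2.1 0.8
  endloop
 endfacet
 facet normal -0.020 -0.916 0.402
  outer loop
   vertex 0.3 1.2 3.4
   vertex 3.4 0.3 1.5
   vertex 0.4 1.9 5.0
  endloop
 endfacet
 facet normal 0.863 -0.427 -0.271
  outer loop
   vertex 4.6 1.9 2.8
   vertex 3.4 0.3 1.5
   vertex 4.9 3.9 0.6
  endloop
 endfacet
 facet normal 0.317 -0.730 0.606
  outer loop
   vertex 4.6 1.9 2.8
   vertex 0.4 1.9 5.0
   vertex 3.4 0.3 1.5
  endloop
 endfacet
 facet normal 0.646 0.519 0.560
  outer loop
   vertex 4.6 1.9 2.8
   vertex 4.9 3.9 0.6
   vertex 1.4 4.7 3.9
  endloop
 endfacet
 facet normal 0.456 0.179 0.871
  outer loop
   vertex 4.6 1.9 2.8
   vertex 1.4 4.7 3.9
   vertex 0.4 1.9 5.0
  endloop
 endfacet
 facet normal -0.267 0.630 -0.729
  outer loop
   vertex 0.6 3.7 2.0
   vertex 4.9 3.9 0.6
   vertex 0.1 2.1 0.8
  endloop
 endfacet
 facet normal -0.172 0.900 -0.401
  outer loop
   vertex 0.6 3.7 2.0
   vertex 1.4 4.7 3.9
   vertex 4.9 3.9 0.6
  endloop
 endfacet
 facet normal -0.967 0.242 0.081
  outer loop
   vertex 0.6 3.7 2.0
   vertex 0.1 2.1 0.8
   vertex 0.4 1.9 5.0
  endloop
 endfacet
 facet normal -0.904 0.391 0.175
  outer loop
   vertex 0.6 3.7 2.0
   vertex 0.4 1.9 5.0
   vertex 1.4 4.7 3.9
  endloop
 endfacet
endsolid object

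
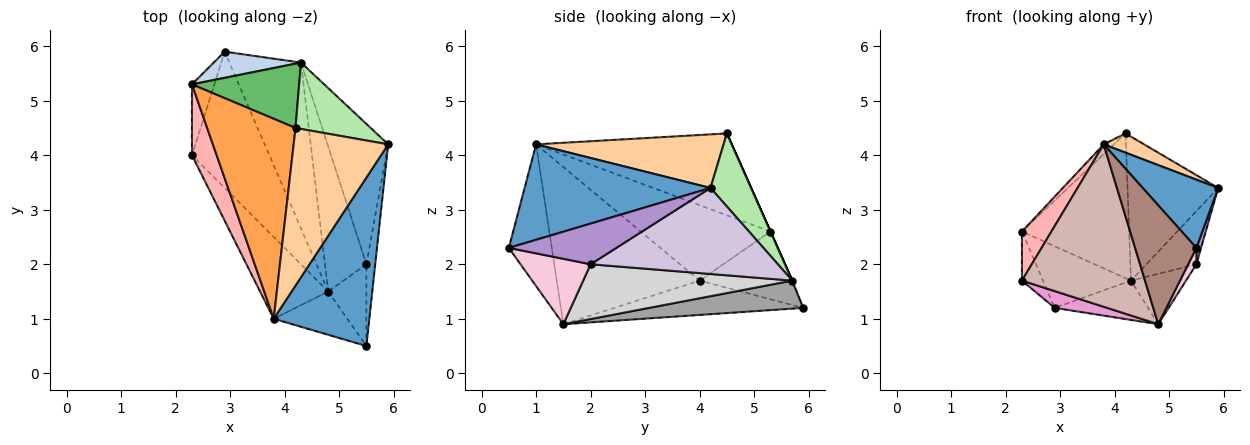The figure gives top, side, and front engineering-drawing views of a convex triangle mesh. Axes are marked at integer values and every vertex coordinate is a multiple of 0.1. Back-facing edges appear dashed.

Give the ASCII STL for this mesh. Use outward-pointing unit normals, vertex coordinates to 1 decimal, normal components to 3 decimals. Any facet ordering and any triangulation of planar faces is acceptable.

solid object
 facet normal 0.679 -0.276 0.680
  outer loop
   vertex 3.8 1.0 4.2
   vertex 5.5 0.5 2.3
   vertex 5.9 4.2 3.4
  endloop
 endfacet
 facet normal -0.008 0.920 0.391
  outer loop
   vertex 4.3 5.7 1.7
   vertex 2.9 5.9 1.2
   vertex 2.3 5.3 2.6
  endloop
 endfacet
 facet normal -0.679 0.036 0.733
  outer loop
   vertex 4.2 4.5 4.4
   vertex 2.3 5.3 2.6
   vertex 3.8 1.0 4.2
  endloop
 endfacet
 facet normal 0.490 -0.105 0.865
  outer loop
   vertex 4.2 4.5 4.4
   vertex 3.8 1.0 4.2
   vertex 5.9 4.2 3.4
  endloop
 endfacet
 facet normal 0.000 0.914 0.406
  outer loop
   vertex 4.2 4.5 4.4
   vertex 4.3 5.7 1.7
   vertex 2.3 5.3 2.6
  endloop
 endfacet
 facet normal 0.377 0.841 0.388
  outer loop
   vertex 4.2 4.5 4.4
   vertex 5.9 4.2 3.4
   vertex 4.3 5.7 1.7
  endloop
 endfacet
 facet normal -0.928 0.212 -0.307
  outer loop
   vertex 2.3 4.0 1.7
   vertex 2.3 5.3 2.6
   vertex 2.9 5.9 1.2
  endloop
 endfacet
 facet normal -0.929 -0.211 0.304
  outer loop
   vertex 2.3 4.0 1.7
   vertex 3.8 1.0 4.2
   vertex 2.3 5.3 2.6
  endloop
 endfacet
 facet normal 0.976 -0.042 -0.212
  outer loop
   vertex 5.5 2.0 2.0
   vertex 5.9 4.2 3.4
   vertex 5.5 0.5 2.3
  endloop
 endfacet
 facet normal 0.798 0.213 -0.563
  outer loop
   vertex 5.5 2.0 2.0
   vertex 4.3 5.7 1.7
   vertex 5.9 4.2 3.4
  endloop
 endfacet
 facet normal -0.550 -0.785 -0.286
  outer loop
   vertex 4.8 1.5 0.9
   vertex 5.5 0.5 2.3
   vertex 3.8 1.0 4.2
  endloop
 endfacet
 facet normal -0.720 -0.620 -0.312
  outer loop
   vertex 4.8 1.5 0.9
   vertex 3.8 1.0 4.2
   vertex 2.3 4.0 1.7
  endloop
 endfacet
 facet normal -0.403 -0.112 -0.908
  outer loop
   vertex 4.8 1.5 0.9
   vertex 2.3 4.0 1.7
   vertex 2.9 5.9 1.2
  endloop
 endfacet
 facet normal 0.859 -0.100 -0.501
  outer loop
   vertex 4.8 1.5 0.9
   vertex 5.5 2.0 2.0
   vertex 5.5 0.5 2.3
  endloop
 endfacet
 facet normal 0.356 0.216 -0.909
  outer loop
   vertex 4.8 1.5 0.9
   vertex 2.9 5.9 1.2
   vertex 4.3 5.7 1.7
  endloop
 endfacet
 facet normal 0.781 0.205 -0.590
  outer loop
   vertex 4.8 1.5 0.9
   vertex 4.3 5.7 1.7
   vertex 5.5 2.0 2.0
  endloop
 endfacet
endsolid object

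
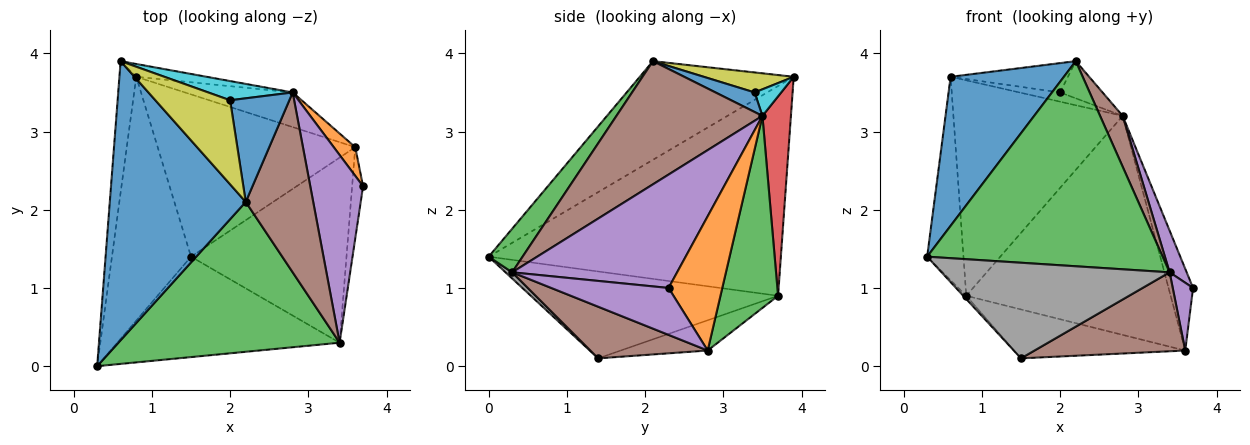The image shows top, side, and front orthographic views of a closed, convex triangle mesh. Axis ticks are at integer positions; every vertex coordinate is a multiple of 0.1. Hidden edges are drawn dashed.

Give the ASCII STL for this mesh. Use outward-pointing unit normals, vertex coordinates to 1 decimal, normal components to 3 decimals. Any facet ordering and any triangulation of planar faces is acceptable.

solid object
 facet normal -0.539 -0.397 0.743
  outer loop
   vertex 2.2 2.1 3.9
   vertex 0.6 3.9 3.7
   vertex 0.3 0.0 1.4
  endloop
 endfacet
 facet normal -0.989 0.123 -0.079
  outer loop
   vertex 0.8 3.7 0.9
   vertex 0.3 0.0 1.4
   vertex 0.6 3.9 3.7
  endloop
 endfacet
 facet normal 0.115 -0.802 0.586
  outer loop
   vertex 3.4 0.3 1.2
   vertex 2.2 2.1 3.9
   vertex 0.3 0.0 1.4
  endloop
 endfacet
 facet normal 0.166 0.984 -0.058
  outer loop
   vertex 2.8 3.5 3.2
   vertex 0.8 3.7 0.9
   vertex 0.6 3.9 3.7
  endloop
 endfacet
 facet normal 0.903 -0.093 0.420
  outer loop
   vertex 2.8 3.5 3.2
   vertex 3.4 0.3 1.2
   vertex 3.7 2.3 1.0
  endloop
 endfacet
 facet normal 0.869 -0.135 0.476
  outer loop
   vertex 2.8 3.5 3.2
   vertex 2.2 2.1 3.9
   vertex 3.4 0.3 1.2
  endloop
 endfacet
 facet normal -0.740 0.009 -0.673
  outer loop
   vertex 1.5 1.4 0.1
   vertex 0.3 0.0 1.4
   vertex 0.8 3.7 0.9
  endloop
 endfacet
 facet normal 0.020 -0.689 -0.724
  outer loop
   vertex 1.5 1.4 0.1
   vertex 3.4 0.3 1.2
   vertex 0.3 0.0 1.4
  endloop
 endfacet
 facet normal 0.245 0.319 0.915
  outer loop
   vertex 2.0 3.4 3.5
   vertex 0.6 3.9 3.7
   vertex 2.2 2.1 3.9
  endloop
 endfacet
 facet normal 0.273 0.417 0.867
  outer loop
   vertex 2.0 3.4 3.5
   vertex 2.8 3.5 3.2
   vertex 0.6 3.9 3.7
  endloop
 endfacet
 facet normal 0.297 0.322 0.899
  outer loop
   vertex 2.0 3.4 3.5
   vertex 2.2 2.1 3.9
   vertex 2.8 3.5 3.2
  endloop
 endfacet
 facet normal 0.900 0.411 0.144
  outer loop
   vertex 3.6 2.8 0.2
   vertex 2.8 3.5 3.2
   vertex 3.7 2.3 1.0
  endloop
 endfacet
 facet normal 0.268 0.952 -0.150
  outer loop
   vertex 3.6 2.8 0.2
   vertex 0.8 3.7 0.9
   vertex 2.8 3.5 3.2
  endloop
 endfacet
 facet normal -0.145 0.285 -0.947
  outer loop
   vertex 3.6 2.8 0.2
   vertex 1.5 1.4 0.1
   vertex 0.8 3.7 0.9
  endloop
 endfacet
 facet normal 0.960 -0.166 -0.224
  outer loop
   vertex 3.6 2.8 0.2
   vertex 3.7 2.3 1.0
   vertex 3.4 0.3 1.2
  endloop
 endfacet
 facet normal 0.292 -0.375 -0.880
  outer loop
   vertex 3.6 2.8 0.2
   vertex 3.4 0.3 1.2
   vertex 1.5 1.4 0.1
  endloop
 endfacet
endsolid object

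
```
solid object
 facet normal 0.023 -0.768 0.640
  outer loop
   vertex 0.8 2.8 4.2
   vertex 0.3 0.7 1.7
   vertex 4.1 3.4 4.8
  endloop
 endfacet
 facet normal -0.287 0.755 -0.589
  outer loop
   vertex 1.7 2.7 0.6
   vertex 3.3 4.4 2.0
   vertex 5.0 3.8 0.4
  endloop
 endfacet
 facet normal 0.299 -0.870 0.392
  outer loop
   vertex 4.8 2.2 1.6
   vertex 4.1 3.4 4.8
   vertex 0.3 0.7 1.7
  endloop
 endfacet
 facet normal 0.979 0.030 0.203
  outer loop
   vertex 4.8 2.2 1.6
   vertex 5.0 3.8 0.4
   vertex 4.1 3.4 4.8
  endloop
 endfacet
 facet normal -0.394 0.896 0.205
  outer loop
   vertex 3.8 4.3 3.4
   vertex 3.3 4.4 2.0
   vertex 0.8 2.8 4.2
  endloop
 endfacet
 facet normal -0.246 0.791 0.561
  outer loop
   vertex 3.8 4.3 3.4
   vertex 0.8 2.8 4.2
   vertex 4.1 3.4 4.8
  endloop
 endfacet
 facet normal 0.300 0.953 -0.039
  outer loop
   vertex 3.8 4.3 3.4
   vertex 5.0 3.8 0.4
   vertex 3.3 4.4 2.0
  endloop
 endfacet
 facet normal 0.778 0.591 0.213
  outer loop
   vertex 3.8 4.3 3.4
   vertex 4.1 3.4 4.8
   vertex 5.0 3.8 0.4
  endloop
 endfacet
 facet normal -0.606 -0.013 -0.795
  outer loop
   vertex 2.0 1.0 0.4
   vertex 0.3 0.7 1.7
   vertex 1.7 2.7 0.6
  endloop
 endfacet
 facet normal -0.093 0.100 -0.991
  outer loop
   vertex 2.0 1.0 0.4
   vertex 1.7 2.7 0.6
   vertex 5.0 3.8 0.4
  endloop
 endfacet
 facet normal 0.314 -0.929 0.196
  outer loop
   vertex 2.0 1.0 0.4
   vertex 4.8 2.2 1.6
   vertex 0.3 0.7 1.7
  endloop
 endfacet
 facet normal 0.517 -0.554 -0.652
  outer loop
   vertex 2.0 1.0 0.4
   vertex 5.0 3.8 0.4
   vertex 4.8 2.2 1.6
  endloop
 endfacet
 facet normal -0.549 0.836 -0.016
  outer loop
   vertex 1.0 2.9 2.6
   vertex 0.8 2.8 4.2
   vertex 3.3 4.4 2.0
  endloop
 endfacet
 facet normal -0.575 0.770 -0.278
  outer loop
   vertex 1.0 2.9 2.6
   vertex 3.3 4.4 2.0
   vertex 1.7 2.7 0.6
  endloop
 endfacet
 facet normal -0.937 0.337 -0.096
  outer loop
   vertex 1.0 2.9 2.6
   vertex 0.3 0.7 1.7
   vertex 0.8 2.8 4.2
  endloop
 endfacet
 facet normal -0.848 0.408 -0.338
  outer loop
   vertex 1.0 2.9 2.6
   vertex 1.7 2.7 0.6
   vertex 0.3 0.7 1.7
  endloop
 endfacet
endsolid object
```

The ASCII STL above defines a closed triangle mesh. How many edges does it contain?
24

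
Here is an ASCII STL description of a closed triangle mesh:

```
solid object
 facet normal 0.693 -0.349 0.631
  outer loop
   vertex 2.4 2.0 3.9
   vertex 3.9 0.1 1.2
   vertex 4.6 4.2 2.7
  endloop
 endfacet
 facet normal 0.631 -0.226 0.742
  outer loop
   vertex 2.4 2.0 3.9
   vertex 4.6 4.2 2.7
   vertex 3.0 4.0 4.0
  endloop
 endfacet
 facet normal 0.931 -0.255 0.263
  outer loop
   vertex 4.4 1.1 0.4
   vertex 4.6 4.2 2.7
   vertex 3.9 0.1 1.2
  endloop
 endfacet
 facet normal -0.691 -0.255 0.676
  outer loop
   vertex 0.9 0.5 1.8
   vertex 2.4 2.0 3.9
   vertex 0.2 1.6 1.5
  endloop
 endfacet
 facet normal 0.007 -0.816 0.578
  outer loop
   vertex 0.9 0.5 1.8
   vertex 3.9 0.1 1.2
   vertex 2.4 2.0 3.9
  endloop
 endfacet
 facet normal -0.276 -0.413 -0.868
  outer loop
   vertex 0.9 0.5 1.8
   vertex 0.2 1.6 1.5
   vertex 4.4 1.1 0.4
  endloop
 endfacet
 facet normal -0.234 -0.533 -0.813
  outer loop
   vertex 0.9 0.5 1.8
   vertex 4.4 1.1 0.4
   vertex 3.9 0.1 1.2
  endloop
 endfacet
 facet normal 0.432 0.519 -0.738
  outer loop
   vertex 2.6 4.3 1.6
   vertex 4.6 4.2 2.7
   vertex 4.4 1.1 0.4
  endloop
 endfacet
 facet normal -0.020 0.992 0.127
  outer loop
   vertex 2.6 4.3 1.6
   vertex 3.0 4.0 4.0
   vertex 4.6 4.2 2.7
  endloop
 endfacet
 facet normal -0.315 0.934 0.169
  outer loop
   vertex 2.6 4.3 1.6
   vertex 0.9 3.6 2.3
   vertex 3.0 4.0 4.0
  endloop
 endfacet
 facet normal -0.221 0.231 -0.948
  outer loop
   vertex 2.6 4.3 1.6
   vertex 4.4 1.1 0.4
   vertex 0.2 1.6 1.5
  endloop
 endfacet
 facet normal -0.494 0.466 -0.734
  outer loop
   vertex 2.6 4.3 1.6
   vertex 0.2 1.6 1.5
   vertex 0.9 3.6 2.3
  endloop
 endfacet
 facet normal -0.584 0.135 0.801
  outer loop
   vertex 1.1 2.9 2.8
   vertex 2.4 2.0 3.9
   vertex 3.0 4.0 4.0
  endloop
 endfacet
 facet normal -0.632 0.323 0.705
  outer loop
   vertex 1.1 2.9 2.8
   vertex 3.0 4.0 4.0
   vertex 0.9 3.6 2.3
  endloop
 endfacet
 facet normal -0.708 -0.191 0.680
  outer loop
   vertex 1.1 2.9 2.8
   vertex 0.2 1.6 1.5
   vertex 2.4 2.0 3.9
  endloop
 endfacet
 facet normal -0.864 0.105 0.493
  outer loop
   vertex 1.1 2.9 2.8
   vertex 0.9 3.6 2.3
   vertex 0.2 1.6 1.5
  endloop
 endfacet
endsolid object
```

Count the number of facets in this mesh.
16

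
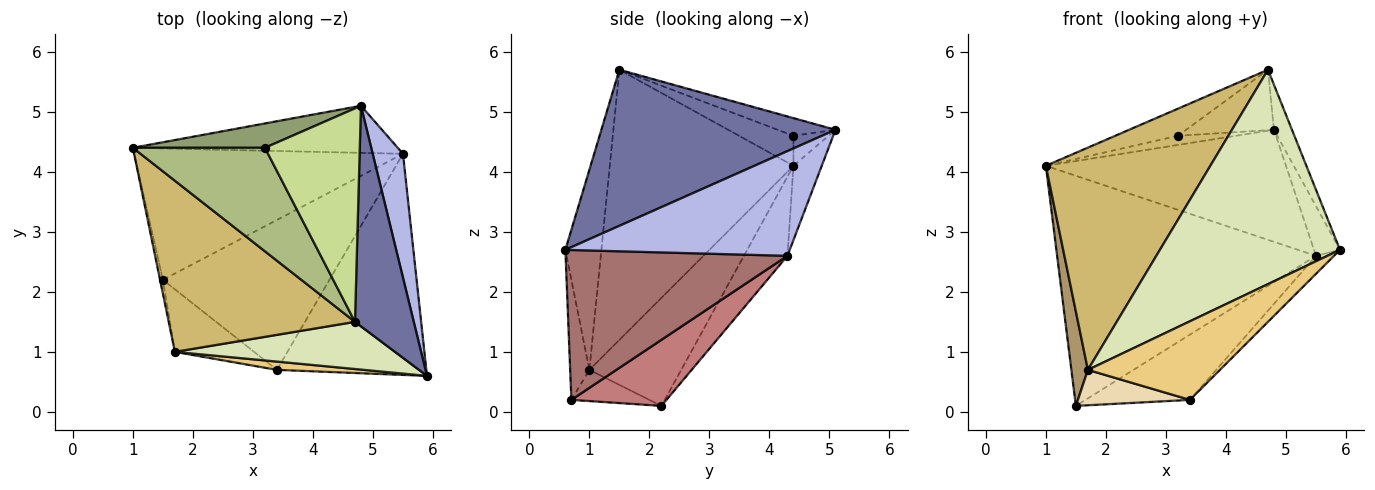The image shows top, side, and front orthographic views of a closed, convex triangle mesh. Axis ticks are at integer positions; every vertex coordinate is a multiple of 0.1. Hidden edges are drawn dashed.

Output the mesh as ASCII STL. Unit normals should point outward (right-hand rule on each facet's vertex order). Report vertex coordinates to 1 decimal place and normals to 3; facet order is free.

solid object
 facet normal 0.933 0.072 0.352
  outer loop
   vertex 4.7 1.5 5.7
   vertex 5.9 0.6 2.7
   vertex 4.8 5.1 4.7
  endloop
 endfacet
 facet normal -0.108 0.917 -0.385
  outer loop
   vertex 5.5 4.3 2.6
   vertex 1.0 4.4 4.1
   vertex 4.8 5.1 4.7
  endloop
 endfacet
 facet normal -0.144 0.859 -0.491
  outer loop
   vertex 5.5 4.3 2.6
   vertex 1.5 2.2 0.1
   vertex 1.0 4.4 4.1
  endloop
 endfacet
 facet normal 0.955 0.111 0.276
  outer loop
   vertex 5.5 4.3 2.6
   vertex 4.8 5.1 4.7
   vertex 5.9 0.6 2.7
  endloop
 endfacet
 facet normal -0.208 0.345 0.915
  outer loop
   vertex 3.2 4.4 4.6
   vertex 4.8 5.1 4.7
   vertex 1.0 4.4 4.1
  endloop
 endfacet
 facet normal -0.215 0.247 0.945
  outer loop
   vertex 3.2 4.4 4.6
   vertex 1.0 4.4 4.1
   vertex 4.7 1.5 5.7
  endloop
 endfacet
 facet normal -0.176 0.268 0.947
  outer loop
   vertex 3.2 4.4 4.6
   vertex 4.7 1.5 5.7
   vertex 4.8 5.1 4.7
  endloop
 endfacet
 facet normal -0.192 -0.959 0.211
  outer loop
   vertex 1.7 1.0 0.7
   vertex 5.9 0.6 2.7
   vertex 4.7 1.5 5.7
  endloop
 endfacet
 facet normal -0.984 -0.177 -0.026
  outer loop
   vertex 1.7 1.0 0.7
   vertex 1.0 4.4 4.1
   vertex 1.5 2.2 0.1
  endloop
 endfacet
 facet normal -0.663 -0.593 0.457
  outer loop
   vertex 1.7 1.0 0.7
   vertex 4.7 1.5 5.7
   vertex 1.0 4.4 4.1
  endloop
 endfacet
 facet normal -0.143 -0.984 0.104
  outer loop
   vertex 3.4 0.7 0.2
   vertex 5.9 0.6 2.7
   vertex 1.7 1.0 0.7
  endloop
 endfacet
 facet normal -0.324 -0.466 -0.823
  outer loop
   vertex 3.4 0.7 0.2
   vertex 1.7 1.0 0.7
   vertex 1.5 2.2 0.1
  endloop
 endfacet
 facet normal 0.707 0.057 -0.705
  outer loop
   vertex 3.4 0.7 0.2
   vertex 5.5 4.3 2.6
   vertex 5.9 0.6 2.7
  endloop
 endfacet
 facet normal 0.342 0.375 -0.862
  outer loop
   vertex 3.4 0.7 0.2
   vertex 1.5 2.2 0.1
   vertex 5.5 4.3 2.6
  endloop
 endfacet
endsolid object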